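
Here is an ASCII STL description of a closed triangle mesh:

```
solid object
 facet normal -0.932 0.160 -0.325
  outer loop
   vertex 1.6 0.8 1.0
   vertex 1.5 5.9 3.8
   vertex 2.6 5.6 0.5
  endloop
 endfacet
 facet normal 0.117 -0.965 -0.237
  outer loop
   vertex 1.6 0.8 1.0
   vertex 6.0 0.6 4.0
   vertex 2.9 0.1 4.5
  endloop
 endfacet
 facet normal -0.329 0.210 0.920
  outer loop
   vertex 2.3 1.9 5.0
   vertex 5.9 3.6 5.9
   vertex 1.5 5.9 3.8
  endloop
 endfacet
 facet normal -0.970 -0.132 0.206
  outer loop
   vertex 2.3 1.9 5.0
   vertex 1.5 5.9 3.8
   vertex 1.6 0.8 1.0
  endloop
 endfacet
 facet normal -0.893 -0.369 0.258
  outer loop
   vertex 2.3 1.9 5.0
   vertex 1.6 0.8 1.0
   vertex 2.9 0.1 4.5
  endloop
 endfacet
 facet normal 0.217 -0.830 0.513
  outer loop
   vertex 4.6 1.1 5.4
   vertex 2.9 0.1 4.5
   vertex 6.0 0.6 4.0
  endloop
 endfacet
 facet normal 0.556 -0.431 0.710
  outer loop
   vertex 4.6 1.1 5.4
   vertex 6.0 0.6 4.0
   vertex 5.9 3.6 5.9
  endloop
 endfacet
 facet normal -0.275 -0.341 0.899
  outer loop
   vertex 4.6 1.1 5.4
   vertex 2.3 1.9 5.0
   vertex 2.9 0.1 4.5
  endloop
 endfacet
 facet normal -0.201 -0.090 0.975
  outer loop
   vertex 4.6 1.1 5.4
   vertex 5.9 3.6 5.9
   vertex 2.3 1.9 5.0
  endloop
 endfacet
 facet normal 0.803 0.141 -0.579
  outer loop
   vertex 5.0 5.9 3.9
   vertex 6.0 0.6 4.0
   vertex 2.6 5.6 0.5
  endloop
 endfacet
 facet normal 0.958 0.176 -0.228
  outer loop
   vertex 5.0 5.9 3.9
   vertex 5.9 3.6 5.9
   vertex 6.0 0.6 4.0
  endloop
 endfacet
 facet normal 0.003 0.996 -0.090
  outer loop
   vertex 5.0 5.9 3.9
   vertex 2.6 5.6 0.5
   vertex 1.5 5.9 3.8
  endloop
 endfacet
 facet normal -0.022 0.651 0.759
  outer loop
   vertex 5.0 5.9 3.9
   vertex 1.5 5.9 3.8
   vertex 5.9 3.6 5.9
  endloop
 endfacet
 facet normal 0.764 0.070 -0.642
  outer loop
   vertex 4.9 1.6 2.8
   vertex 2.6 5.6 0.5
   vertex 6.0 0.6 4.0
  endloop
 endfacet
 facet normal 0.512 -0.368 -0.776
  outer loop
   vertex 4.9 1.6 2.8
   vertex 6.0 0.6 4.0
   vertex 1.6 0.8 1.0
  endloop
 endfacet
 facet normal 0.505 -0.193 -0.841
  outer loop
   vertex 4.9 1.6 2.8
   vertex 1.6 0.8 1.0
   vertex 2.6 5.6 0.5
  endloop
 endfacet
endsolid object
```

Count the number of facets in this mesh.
16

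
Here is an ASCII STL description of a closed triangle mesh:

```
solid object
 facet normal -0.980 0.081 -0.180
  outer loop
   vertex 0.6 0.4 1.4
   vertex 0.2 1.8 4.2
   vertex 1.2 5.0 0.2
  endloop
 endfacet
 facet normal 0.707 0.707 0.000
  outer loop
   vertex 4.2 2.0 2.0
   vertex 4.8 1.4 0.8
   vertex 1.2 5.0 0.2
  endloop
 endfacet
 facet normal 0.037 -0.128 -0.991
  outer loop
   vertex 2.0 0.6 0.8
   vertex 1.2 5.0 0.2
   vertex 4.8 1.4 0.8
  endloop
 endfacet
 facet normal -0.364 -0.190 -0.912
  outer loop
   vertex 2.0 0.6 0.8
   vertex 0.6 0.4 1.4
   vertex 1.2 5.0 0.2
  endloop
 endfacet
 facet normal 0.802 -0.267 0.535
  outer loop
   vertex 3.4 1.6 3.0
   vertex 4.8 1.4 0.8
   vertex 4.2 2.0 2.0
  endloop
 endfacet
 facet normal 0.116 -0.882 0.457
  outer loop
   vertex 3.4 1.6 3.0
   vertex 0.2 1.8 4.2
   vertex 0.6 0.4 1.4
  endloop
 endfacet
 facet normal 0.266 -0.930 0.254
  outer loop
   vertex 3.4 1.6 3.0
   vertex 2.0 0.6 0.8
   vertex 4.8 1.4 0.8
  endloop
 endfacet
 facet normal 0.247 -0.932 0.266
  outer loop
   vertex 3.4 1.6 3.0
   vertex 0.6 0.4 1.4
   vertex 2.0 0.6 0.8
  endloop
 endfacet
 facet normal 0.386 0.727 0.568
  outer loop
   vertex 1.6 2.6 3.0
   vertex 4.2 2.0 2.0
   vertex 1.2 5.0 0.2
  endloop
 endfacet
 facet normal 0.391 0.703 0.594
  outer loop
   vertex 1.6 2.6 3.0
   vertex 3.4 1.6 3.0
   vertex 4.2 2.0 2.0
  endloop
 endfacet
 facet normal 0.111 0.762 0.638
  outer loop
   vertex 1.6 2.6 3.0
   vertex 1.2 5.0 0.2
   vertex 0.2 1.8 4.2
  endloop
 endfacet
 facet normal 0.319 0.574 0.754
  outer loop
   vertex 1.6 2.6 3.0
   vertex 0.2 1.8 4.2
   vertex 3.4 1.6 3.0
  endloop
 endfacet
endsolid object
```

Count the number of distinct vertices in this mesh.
8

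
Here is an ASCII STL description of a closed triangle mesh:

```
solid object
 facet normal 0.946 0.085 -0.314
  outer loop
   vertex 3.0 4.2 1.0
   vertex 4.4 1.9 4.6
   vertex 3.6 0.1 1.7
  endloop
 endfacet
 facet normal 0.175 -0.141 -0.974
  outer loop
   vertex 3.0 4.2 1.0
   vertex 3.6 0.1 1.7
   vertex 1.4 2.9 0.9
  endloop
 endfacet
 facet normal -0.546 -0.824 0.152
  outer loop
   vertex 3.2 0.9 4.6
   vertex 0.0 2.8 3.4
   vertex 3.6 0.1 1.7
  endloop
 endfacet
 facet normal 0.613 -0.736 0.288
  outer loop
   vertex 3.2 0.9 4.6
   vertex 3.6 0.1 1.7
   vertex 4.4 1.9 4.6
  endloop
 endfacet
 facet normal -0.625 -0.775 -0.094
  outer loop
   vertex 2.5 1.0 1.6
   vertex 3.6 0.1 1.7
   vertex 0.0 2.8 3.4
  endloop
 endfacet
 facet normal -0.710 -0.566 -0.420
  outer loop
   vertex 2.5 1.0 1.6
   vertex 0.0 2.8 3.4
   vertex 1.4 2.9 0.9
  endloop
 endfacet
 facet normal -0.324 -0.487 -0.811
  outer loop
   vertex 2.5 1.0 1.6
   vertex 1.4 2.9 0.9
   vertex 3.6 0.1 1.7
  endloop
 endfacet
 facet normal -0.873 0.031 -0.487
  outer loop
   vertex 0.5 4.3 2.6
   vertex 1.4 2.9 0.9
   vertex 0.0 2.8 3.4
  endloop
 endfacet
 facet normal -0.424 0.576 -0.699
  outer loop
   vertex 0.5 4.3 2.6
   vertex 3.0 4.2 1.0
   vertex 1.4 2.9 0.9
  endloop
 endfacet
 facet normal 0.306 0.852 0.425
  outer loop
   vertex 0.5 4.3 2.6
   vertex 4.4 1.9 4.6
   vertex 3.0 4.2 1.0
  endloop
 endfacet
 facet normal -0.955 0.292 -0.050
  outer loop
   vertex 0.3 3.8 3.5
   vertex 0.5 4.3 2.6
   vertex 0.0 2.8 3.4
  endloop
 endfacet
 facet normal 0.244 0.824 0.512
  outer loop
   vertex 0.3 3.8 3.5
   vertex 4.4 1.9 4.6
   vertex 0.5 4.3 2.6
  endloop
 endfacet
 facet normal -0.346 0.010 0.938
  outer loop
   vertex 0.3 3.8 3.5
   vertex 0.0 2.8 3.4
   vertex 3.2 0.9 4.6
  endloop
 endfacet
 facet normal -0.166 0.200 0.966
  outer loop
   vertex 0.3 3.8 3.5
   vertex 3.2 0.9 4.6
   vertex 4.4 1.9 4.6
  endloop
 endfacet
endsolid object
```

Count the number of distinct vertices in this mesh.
9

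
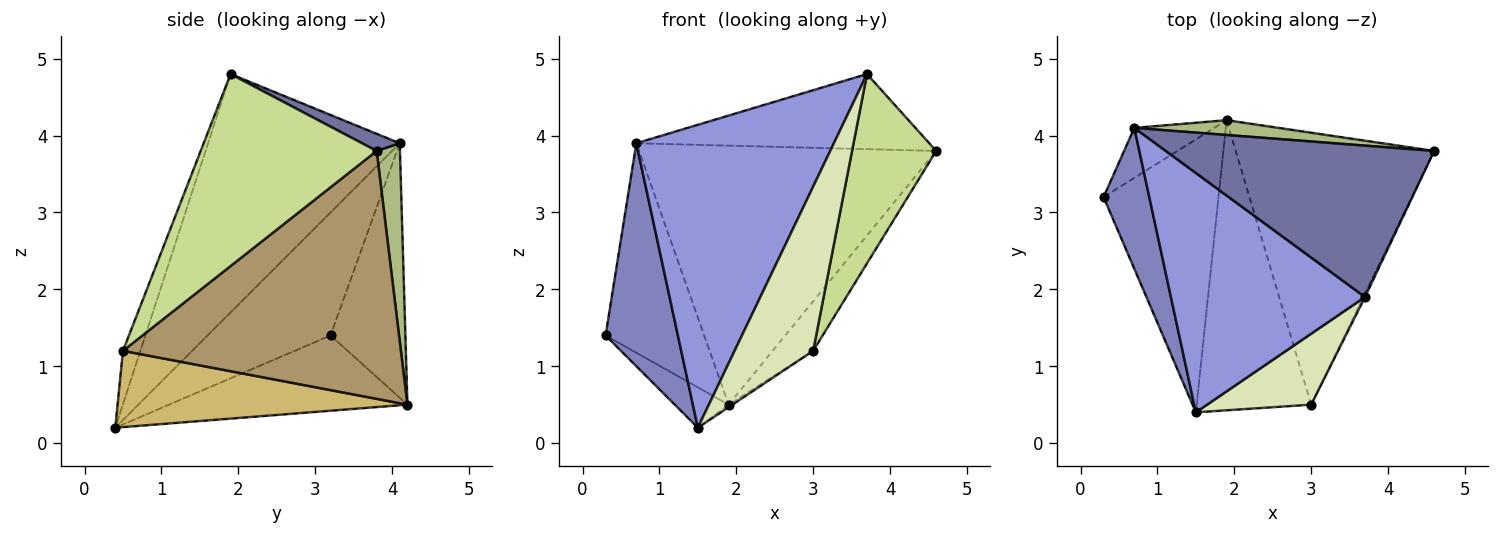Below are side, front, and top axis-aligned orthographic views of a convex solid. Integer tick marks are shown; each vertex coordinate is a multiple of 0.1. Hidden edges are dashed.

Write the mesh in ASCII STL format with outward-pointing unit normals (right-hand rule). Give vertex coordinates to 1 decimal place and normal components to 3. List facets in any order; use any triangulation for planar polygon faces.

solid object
 facet normal 0.057 0.444 0.894
  outer loop
   vertex 0.7 4.1 3.9
   vertex 3.7 1.9 4.8
   vertex 4.6 3.8 3.8
  endloop
 endfacet
 facet normal -0.821 -0.483 0.305
  outer loop
   vertex 0.7 4.1 3.9
   vertex 0.3 3.2 1.4
   vertex 1.5 0.4 0.2
  endloop
 endfacet
 facet normal -0.606 -0.624 0.493
  outer loop
   vertex 0.7 4.1 3.9
   vertex 1.5 0.4 0.2
   vertex 3.7 1.9 4.8
  endloop
 endfacet
 facet normal -0.544 0.123 -0.830
  outer loop
   vertex 1.9 4.2 0.5
   vertex 1.5 0.4 0.2
   vertex 0.3 3.2 1.4
  endloop
 endfacet
 facet normal -0.594 0.782 -0.187
  outer loop
   vertex 1.9 4.2 0.5
   vertex 0.3 3.2 1.4
   vertex 0.7 4.1 3.9
  endloop
 endfacet
 facet normal 0.078 0.995 0.057
  outer loop
   vertex 1.9 4.2 0.5
   vertex 0.7 4.1 3.9
   vertex 4.6 3.8 3.8
  endloop
 endfacet
 facet normal 0.902 -0.431 -0.008
  outer loop
   vertex 3.0 0.5 1.2
   vertex 4.6 3.8 3.8
   vertex 3.7 1.9 4.8
  endloop
 endfacet
 facet normal -0.199 -0.900 0.389
  outer loop
   vertex 3.0 0.5 1.2
   vertex 3.7 1.9 4.8
   vertex 1.5 0.4 0.2
  endloop
 endfacet
 facet normal 0.776 0.113 -0.621
  outer loop
   vertex 3.0 0.5 1.2
   vertex 1.9 4.2 0.5
   vertex 4.6 3.8 3.8
  endloop
 endfacet
 facet normal 0.554 0.007 -0.832
  outer loop
   vertex 3.0 0.5 1.2
   vertex 1.5 0.4 0.2
   vertex 1.9 4.2 0.5
  endloop
 endfacet
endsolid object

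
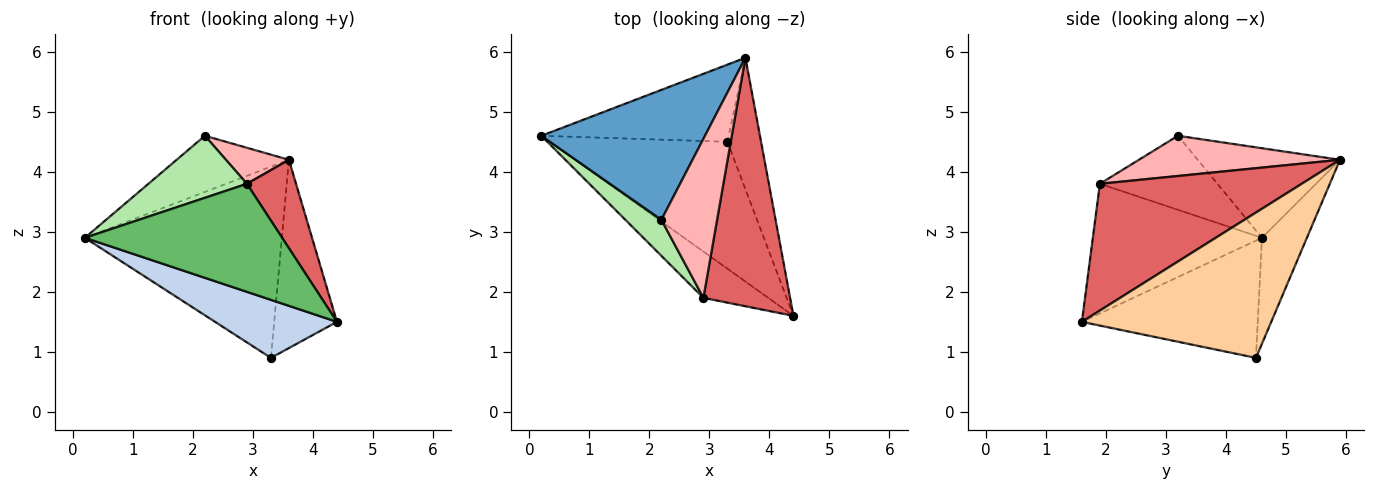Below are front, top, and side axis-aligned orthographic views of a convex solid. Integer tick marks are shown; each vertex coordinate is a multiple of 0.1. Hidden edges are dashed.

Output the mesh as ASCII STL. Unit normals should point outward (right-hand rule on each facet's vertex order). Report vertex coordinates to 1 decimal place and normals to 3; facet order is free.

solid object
 facet normal -0.449 0.354 0.820
  outer loop
   vertex 2.2 3.2 4.6
   vertex 3.6 5.9 4.2
   vertex 0.2 4.6 2.9
  endloop
 endfacet
 facet normal -0.515 -0.357 -0.780
  outer loop
   vertex 3.3 4.5 0.9
   vertex 4.4 1.6 1.5
   vertex 0.2 4.6 2.9
  endloop
 endfacet
 facet normal -0.207 0.907 -0.366
  outer loop
   vertex 3.3 4.5 0.9
   vertex 0.2 4.6 2.9
   vertex 3.6 5.9 4.2
  endloop
 endfacet
 facet normal 0.927 0.307 -0.215
  outer loop
   vertex 3.3 4.5 0.9
   vertex 3.6 5.9 4.2
   vertex 4.4 1.6 1.5
  endloop
 endfacet
 facet normal -0.619 -0.722 -0.309
  outer loop
   vertex 2.9 1.9 3.8
   vertex 0.2 4.6 2.9
   vertex 4.4 1.6 1.5
  endloop
 endfacet
 facet normal -0.718 -0.602 0.349
  outer loop
   vertex 2.9 1.9 3.8
   vertex 2.2 3.2 4.6
   vertex 0.2 4.6 2.9
  endloop
 endfacet
 facet normal 0.809 -0.197 0.553
  outer loop
   vertex 2.9 1.9 3.8
   vertex 4.4 1.6 1.5
   vertex 3.6 5.9 4.2
  endloop
 endfacet
 facet normal 0.576 -0.181 0.797
  outer loop
   vertex 2.9 1.9 3.8
   vertex 3.6 5.9 4.2
   vertex 2.2 3.2 4.6
  endloop
 endfacet
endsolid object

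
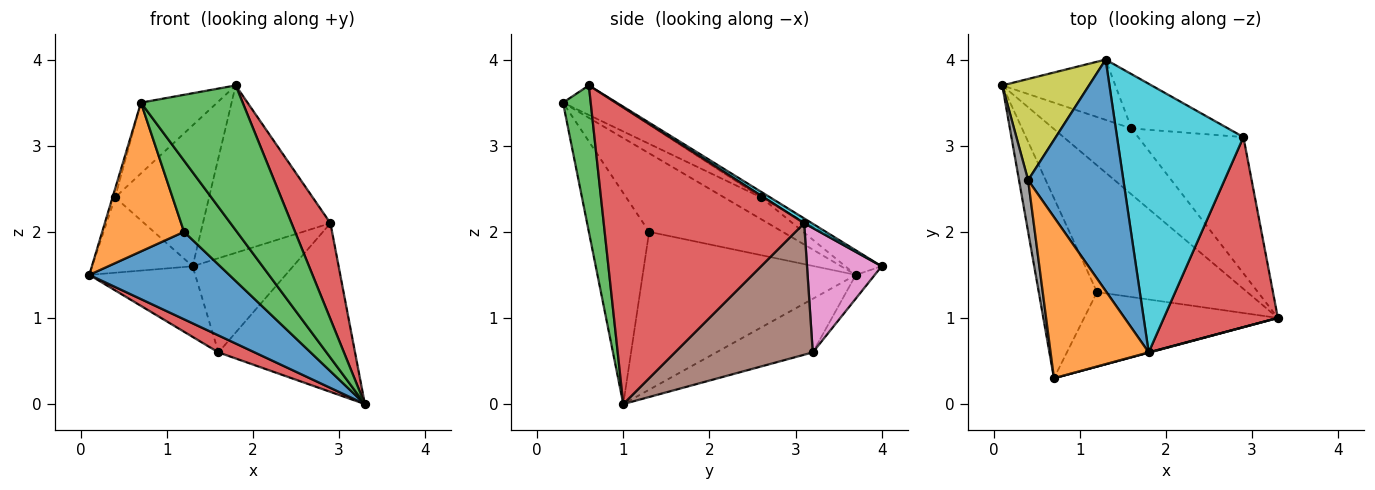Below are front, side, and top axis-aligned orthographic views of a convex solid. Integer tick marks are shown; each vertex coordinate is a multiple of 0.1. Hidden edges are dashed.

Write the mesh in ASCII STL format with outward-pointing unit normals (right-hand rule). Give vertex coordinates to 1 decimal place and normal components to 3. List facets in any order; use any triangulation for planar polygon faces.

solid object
 facet normal -0.654 -0.430 -0.622
  outer loop
   vertex 1.2 1.3 2.0
   vertex 0.1 3.7 1.5
   vertex 3.3 1.0 0.0
  endloop
 endfacet
 facet normal -0.721 -0.442 -0.535
  outer loop
   vertex 1.2 1.3 2.0
   vertex 0.7 0.3 3.5
   vertex 0.1 3.7 1.5
  endloop
 endfacet
 facet normal -0.619 -0.543 -0.568
  outer loop
   vertex 1.2 1.3 2.0
   vertex 3.3 1.0 0.0
   vertex 0.7 0.3 3.5
  endloop
 endfacet
 facet normal -0.553 -0.207 -0.807
  outer loop
   vertex 1.6 3.2 0.6
   vertex 3.3 1.0 0.0
   vertex 0.1 3.7 1.5
  endloop
 endfacet
 facet normal -0.135 0.754 -0.643
  outer loop
   vertex 1.6 3.2 0.6
   vertex 0.1 3.7 1.5
   vertex 1.3 4.0 1.6
  endloop
 endfacet
 facet normal 0.617 0.612 -0.494
  outer loop
   vertex 1.6 3.2 0.6
   vertex 2.9 3.1 2.1
   vertex 3.3 1.0 0.0
  endloop
 endfacet
 facet normal 0.541 0.728 -0.420
  outer loop
   vertex 1.6 3.2 0.6
   vertex 1.3 4.0 1.6
   vertex 2.9 3.1 2.1
  endloop
 endfacet
 facet normal -0.921 0.064 0.385
  outer loop
   vertex 0.4 2.6 2.4
   vertex 0.1 3.7 1.5
   vertex 0.7 0.3 3.5
  endloop
 endfacet
 facet normal -0.211 0.584 0.784
  outer loop
   vertex 0.4 2.6 2.4
   vertex 1.3 4.0 1.6
   vertex 0.1 3.7 1.5
  endloop
 endfacet
 facet normal 0.032 0.529 0.848
  outer loop
   vertex 1.8 0.6 3.7
   vertex 2.9 3.1 2.1
   vertex 1.3 4.0 1.6
  endloop
 endfacet
 facet normal -0.050 0.520 0.853
  outer loop
   vertex 1.8 0.6 3.7
   vertex 1.3 4.0 1.6
   vertex 0.4 2.6 2.4
  endloop
 endfacet
 facet normal -0.266 0.387 0.883
  outer loop
   vertex 1.8 0.6 3.7
   vertex 0.4 2.6 2.4
   vertex 0.7 0.3 3.5
  endloop
 endfacet
 facet normal 0.263 -0.965 0.002
  outer loop
   vertex 1.8 0.6 3.7
   vertex 0.7 0.3 3.5
   vertex 3.3 1.0 0.0
  endloop
 endfacet
 facet normal 0.918 -0.178 0.353
  outer loop
   vertex 1.8 0.6 3.7
   vertex 3.3 1.0 0.0
   vertex 2.9 3.1 2.1
  endloop
 endfacet
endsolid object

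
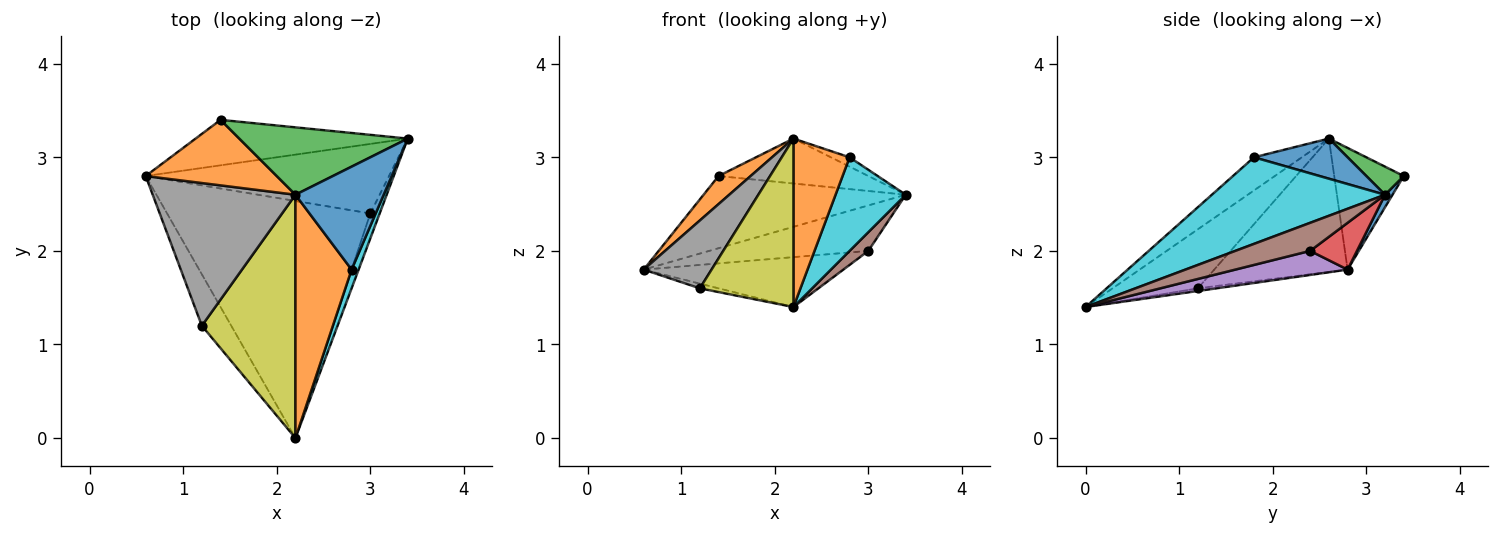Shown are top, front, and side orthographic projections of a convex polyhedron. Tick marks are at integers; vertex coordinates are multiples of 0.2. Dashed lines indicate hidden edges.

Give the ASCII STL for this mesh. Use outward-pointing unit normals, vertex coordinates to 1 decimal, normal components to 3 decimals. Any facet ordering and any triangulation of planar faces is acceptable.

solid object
 facet normal 0.031 0.846 -0.533
  outer loop
   vertex 1.4 3.4 2.8
   vertex 3.4 3.2 2.6
   vertex 0.6 2.8 1.8
  endloop
 endfacet
 facet normal -0.649 -0.300 0.699
  outer loop
   vertex 1.4 3.4 2.8
   vertex 0.6 2.8 1.8
   vertex 2.2 2.6 3.2
  endloop
 endfacet
 facet normal 0.137 0.549 0.824
  outer loop
   vertex 1.4 3.4 2.8
   vertex 2.2 2.6 3.2
   vertex 3.4 3.2 2.6
  endloop
 endfacet
 facet normal 0.159 0.540 -0.826
  outer loop
   vertex 3.0 2.4 2.0
   vertex 0.6 2.8 1.8
   vertex 3.4 3.2 2.6
  endloop
 endfacet
 facet normal 0.115 0.205 -0.972
  outer loop
   vertex 3.0 2.4 2.0
   vertex 2.2 0.0 1.4
   vertex 0.6 2.8 1.8
  endloop
 endfacet
 facet normal 0.923 -0.231 -0.308
  outer loop
   vertex 3.0 2.4 2.0
   vertex 3.4 3.2 2.6
   vertex 2.2 0.0 1.4
  endloop
 endfacet
 facet normal -0.090 0.090 -0.992
  outer loop
   vertex 1.2 1.2 1.6
   vertex 0.6 2.8 1.8
   vertex 2.2 0.0 1.4
  endloop
 endfacet
 facet normal -0.645 -0.328 0.690
  outer loop
   vertex 1.2 1.2 1.6
   vertex 2.2 2.6 3.2
   vertex 0.6 2.8 1.8
  endloop
 endfacet
 facet normal -0.460 -0.505 0.730
  outer loop
   vertex 1.2 1.2 1.6
   vertex 2.2 0.0 1.4
   vertex 2.2 2.6 3.2
  endloop
 endfacet
 facet normal 0.924 -0.375 0.075
  outer loop
   vertex 2.8 1.8 3.0
   vertex 2.2 0.0 1.4
   vertex 3.4 3.2 2.6
  endloop
 endfacet
 facet normal 0.412 0.082 0.907
  outer loop
   vertex 2.8 1.8 3.0
   vertex 3.4 3.2 2.6
   vertex 2.2 2.6 3.2
  endloop
 endfacet
 facet normal -0.436 -0.512 0.740
  outer loop
   vertex 2.8 1.8 3.0
   vertex 2.2 2.6 3.2
   vertex 2.2 0.0 1.4
  endloop
 endfacet
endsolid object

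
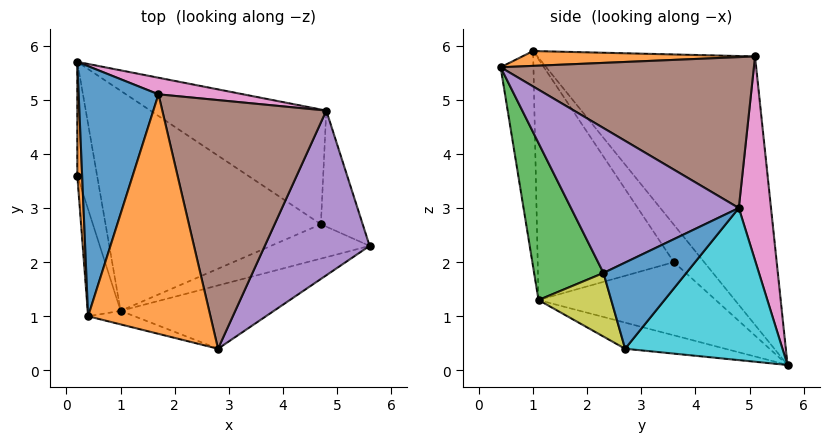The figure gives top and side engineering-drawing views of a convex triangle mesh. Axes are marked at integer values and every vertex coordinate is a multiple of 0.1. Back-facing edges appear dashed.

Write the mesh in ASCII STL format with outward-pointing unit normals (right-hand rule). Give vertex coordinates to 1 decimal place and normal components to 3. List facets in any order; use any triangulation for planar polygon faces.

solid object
 facet normal -0.915 0.297 0.272
  outer loop
   vertex 1.7 5.1 5.8
   vertex 0.2 5.7 0.1
   vertex 0.4 1.0 5.9
  endloop
 endfacet
 facet normal 0.121 -0.014 0.993
  outer loop
   vertex 1.7 5.1 5.8
   vertex 0.4 1.0 5.9
   vertex 2.8 0.4 5.6
  endloop
 endfacet
 facet normal 0.270 -0.926 -0.264
  outer loop
   vertex 1.0 1.1 1.3
   vertex 5.6 2.3 1.8
   vertex 2.8 0.4 5.6
  endloop
 endfacet
 facet normal -0.248 -0.967 -0.053
  outer loop
   vertex 1.0 1.1 1.3
   vertex 2.8 0.4 5.6
   vertex 0.4 1.0 5.9
  endloop
 endfacet
 facet normal 0.810 -0.022 0.586
  outer loop
   vertex 4.8 4.8 3.0
   vertex 2.8 0.4 5.6
   vertex 5.6 2.3 1.8
  endloop
 endfacet
 facet normal 0.672 0.126 0.730
  outer loop
   vertex 4.8 4.8 3.0
   vertex 1.7 5.1 5.8
   vertex 2.8 0.4 5.6
  endloop
 endfacet
 facet normal 0.153 0.986 0.064
  outer loop
   vertex 4.8 4.8 3.0
   vertex 0.2 5.7 0.1
   vertex 1.7 5.1 5.8
  endloop
 endfacet
 facet normal -0.116 -0.270 -0.956
  outer loop
   vertex 4.7 2.7 0.4
   vertex 1.0 1.1 1.3
   vertex 0.2 5.7 0.1
  endloop
 endfacet
 facet normal 0.272 -0.865 -0.422
  outer loop
   vertex 4.7 2.7 0.4
   vertex 5.6 2.3 1.8
   vertex 1.0 1.1 1.3
  endloop
 endfacet
 facet normal 0.485 0.671 -0.561
  outer loop
   vertex 4.7 2.7 0.4
   vertex 0.2 5.7 0.1
   vertex 4.8 4.8 3.0
  endloop
 endfacet
 facet normal 0.806 0.445 -0.391
  outer loop
   vertex 4.7 2.7 0.4
   vertex 4.8 4.8 3.0
   vertex 5.6 2.3 1.8
  endloop
 endfacet
 facet normal -0.985 0.115 0.127
  outer loop
   vertex 0.2 3.6 2.0
   vertex 0.4 1.0 5.9
   vertex 0.2 5.7 0.1
  endloop
 endfacet
 facet normal -0.940 -0.230 -0.254
  outer loop
   vertex 0.2 3.6 2.0
   vertex 0.2 5.7 0.1
   vertex 1.0 1.1 1.3
  endloop
 endfacet
 facet normal -0.954 -0.269 -0.130
  outer loop
   vertex 0.2 3.6 2.0
   vertex 1.0 1.1 1.3
   vertex 0.4 1.0 5.9
  endloop
 endfacet
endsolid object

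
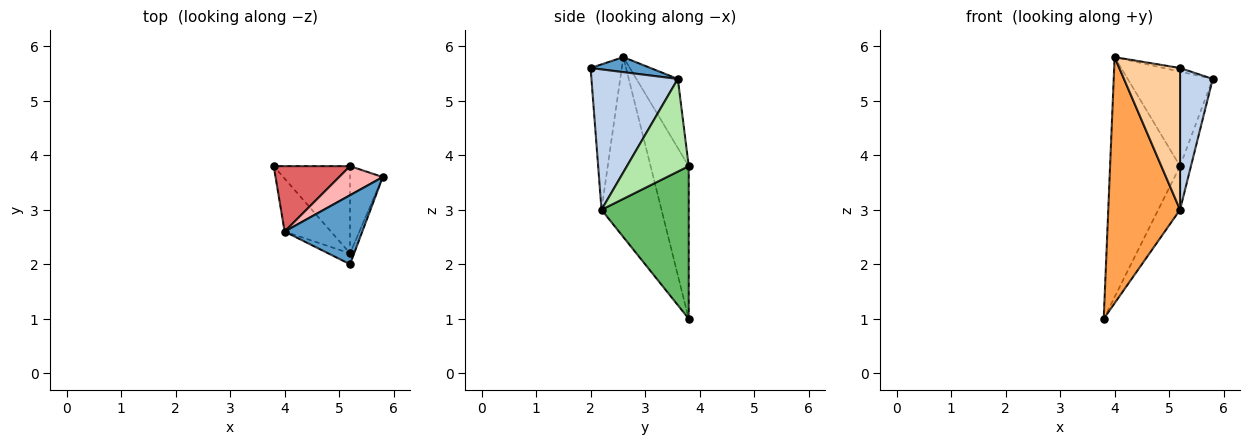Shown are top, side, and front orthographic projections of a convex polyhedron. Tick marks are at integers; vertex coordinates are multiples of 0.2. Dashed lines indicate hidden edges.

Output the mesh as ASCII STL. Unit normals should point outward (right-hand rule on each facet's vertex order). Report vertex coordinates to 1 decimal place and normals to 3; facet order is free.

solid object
 facet normal 0.189 0.052 0.981
  outer loop
   vertex 4.0 2.6 5.8
   vertex 5.2 2.0 5.6
   vertex 5.8 3.6 5.4
  endloop
 endfacet
 facet normal 0.935 -0.354 -0.027
  outer loop
   vertex 5.2 2.2 3.0
   vertex 5.8 3.6 5.4
   vertex 5.2 2.0 5.6
  endloop
 endfacet
 facet normal -0.633 -0.757 -0.163
  outer loop
   vertex 5.2 2.2 3.0
   vertex 4.0 2.6 5.8
   vertex 3.8 3.8 1.0
  endloop
 endfacet
 facet normal -0.455 -0.888 -0.068
  outer loop
   vertex 5.2 2.2 3.0
   vertex 5.2 2.0 5.6
   vertex 4.0 2.6 5.8
  endloop
 endfacet
 facet normal 0.873 0.218 -0.436
  outer loop
   vertex 5.2 3.8 3.8
   vertex 5.2 2.2 3.0
   vertex 3.8 3.8 1.0
  endloop
 endfacet
 facet normal 0.930 0.164 -0.328
  outer loop
   vertex 5.2 3.8 3.8
   vertex 5.8 3.6 5.4
   vertex 5.2 2.2 3.0
  endloop
 endfacet
 facet normal -0.466 0.854 0.233
  outer loop
   vertex 5.2 3.8 3.8
   vertex 3.8 3.8 1.0
   vertex 4.0 2.6 5.8
  endloop
 endfacet
 facet normal -0.422 0.866 0.267
  outer loop
   vertex 5.2 3.8 3.8
   vertex 4.0 2.6 5.8
   vertex 5.8 3.6 5.4
  endloop
 endfacet
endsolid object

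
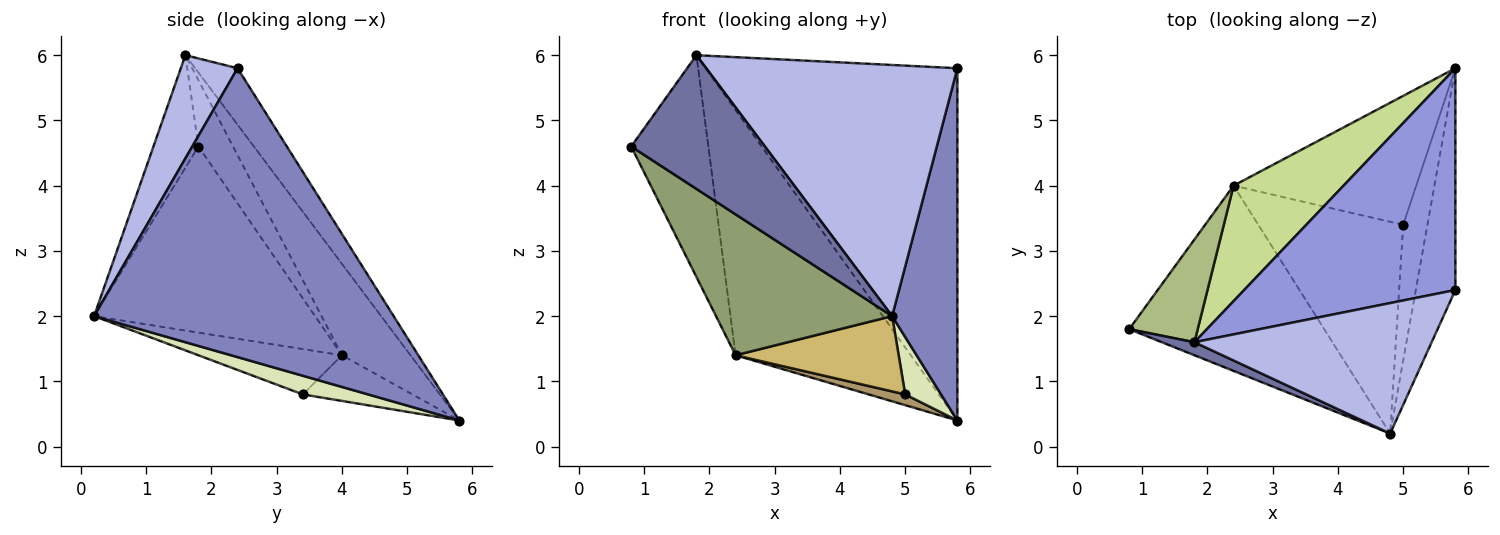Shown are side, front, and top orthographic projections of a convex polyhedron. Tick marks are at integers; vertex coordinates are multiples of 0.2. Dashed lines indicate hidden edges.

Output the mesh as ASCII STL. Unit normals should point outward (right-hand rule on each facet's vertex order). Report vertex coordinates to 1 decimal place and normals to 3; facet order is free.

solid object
 facet normal -0.318 -0.944 0.092
  outer loop
   vertex 1.8 1.6 6.0
   vertex 0.8 1.8 4.6
   vertex 4.8 0.2 2.0
  endloop
 endfacet
 facet normal 0.968 -0.211 -0.133
  outer loop
   vertex 5.8 2.4 5.8
   vertex 4.8 0.2 2.0
   vertex 5.8 5.8 0.4
  endloop
 endfacet
 facet normal -0.141 0.838 0.527
  outer loop
   vertex 5.8 2.4 5.8
   vertex 5.8 5.8 0.4
   vertex 1.8 1.6 6.0
  endloop
 endfacet
 facet normal 0.197 -0.870 0.452
  outer loop
   vertex 5.8 2.4 5.8
   vertex 1.8 1.6 6.0
   vertex 4.8 0.2 2.0
  endloop
 endfacet
 facet normal -0.605 -0.482 -0.634
  outer loop
   vertex 2.4 4.0 1.4
   vertex 4.8 0.2 2.0
   vertex 0.8 1.8 4.6
  endloop
 endfacet
 facet normal -0.377 0.840 0.389
  outer loop
   vertex 2.4 4.0 1.4
   vertex 0.8 1.8 4.6
   vertex 1.8 1.6 6.0
  endloop
 endfacet
 facet normal -0.333 0.853 0.402
  outer loop
   vertex 2.4 4.0 1.4
   vertex 1.8 1.6 6.0
   vertex 5.8 5.8 0.4
  endloop
 endfacet
 facet normal 0.578 -0.318 -0.751
  outer loop
   vertex 5.0 3.4 0.8
   vertex 5.8 5.8 0.4
   vertex 4.8 0.2 2.0
  endloop
 endfacet
 facet normal -0.242 -0.081 -0.967
  outer loop
   vertex 5.0 3.4 0.8
   vertex 2.4 4.0 1.4
   vertex 5.8 5.8 0.4
  endloop
 endfacet
 facet normal -0.283 -0.321 -0.904
  outer loop
   vertex 5.0 3.4 0.8
   vertex 4.8 0.2 2.0
   vertex 2.4 4.0 1.4
  endloop
 endfacet
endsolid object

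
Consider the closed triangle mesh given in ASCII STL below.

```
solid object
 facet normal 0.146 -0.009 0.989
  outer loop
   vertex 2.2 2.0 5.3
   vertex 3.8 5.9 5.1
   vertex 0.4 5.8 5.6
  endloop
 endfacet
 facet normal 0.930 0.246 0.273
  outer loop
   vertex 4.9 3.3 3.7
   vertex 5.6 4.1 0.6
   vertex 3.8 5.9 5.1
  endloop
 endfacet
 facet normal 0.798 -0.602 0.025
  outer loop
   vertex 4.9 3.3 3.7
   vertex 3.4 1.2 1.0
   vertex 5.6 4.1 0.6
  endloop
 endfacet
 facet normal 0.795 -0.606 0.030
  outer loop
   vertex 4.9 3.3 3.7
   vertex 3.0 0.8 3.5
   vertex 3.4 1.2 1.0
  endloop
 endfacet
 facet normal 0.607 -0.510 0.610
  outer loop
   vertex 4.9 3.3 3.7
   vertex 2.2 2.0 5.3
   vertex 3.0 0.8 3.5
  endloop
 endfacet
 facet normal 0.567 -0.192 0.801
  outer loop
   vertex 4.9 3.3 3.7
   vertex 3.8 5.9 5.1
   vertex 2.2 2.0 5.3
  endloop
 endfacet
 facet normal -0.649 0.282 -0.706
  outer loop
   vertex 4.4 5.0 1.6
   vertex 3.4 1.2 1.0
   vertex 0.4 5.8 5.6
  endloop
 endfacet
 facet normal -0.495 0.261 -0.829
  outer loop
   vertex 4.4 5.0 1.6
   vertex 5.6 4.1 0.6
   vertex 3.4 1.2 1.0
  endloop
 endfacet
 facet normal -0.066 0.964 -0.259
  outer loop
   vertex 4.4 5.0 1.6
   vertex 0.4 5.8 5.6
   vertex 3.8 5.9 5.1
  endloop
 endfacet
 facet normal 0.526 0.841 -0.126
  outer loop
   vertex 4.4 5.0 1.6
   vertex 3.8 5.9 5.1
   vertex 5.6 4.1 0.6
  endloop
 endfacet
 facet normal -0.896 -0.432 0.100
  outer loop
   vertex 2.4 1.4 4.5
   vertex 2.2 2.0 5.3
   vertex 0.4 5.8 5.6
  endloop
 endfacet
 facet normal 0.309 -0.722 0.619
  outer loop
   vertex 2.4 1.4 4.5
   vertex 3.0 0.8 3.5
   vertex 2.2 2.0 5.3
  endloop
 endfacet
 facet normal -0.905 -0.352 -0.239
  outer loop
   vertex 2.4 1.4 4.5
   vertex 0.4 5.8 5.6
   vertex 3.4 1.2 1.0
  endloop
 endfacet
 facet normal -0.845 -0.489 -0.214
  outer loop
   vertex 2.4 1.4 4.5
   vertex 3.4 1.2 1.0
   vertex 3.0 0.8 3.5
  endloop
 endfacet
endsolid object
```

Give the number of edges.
21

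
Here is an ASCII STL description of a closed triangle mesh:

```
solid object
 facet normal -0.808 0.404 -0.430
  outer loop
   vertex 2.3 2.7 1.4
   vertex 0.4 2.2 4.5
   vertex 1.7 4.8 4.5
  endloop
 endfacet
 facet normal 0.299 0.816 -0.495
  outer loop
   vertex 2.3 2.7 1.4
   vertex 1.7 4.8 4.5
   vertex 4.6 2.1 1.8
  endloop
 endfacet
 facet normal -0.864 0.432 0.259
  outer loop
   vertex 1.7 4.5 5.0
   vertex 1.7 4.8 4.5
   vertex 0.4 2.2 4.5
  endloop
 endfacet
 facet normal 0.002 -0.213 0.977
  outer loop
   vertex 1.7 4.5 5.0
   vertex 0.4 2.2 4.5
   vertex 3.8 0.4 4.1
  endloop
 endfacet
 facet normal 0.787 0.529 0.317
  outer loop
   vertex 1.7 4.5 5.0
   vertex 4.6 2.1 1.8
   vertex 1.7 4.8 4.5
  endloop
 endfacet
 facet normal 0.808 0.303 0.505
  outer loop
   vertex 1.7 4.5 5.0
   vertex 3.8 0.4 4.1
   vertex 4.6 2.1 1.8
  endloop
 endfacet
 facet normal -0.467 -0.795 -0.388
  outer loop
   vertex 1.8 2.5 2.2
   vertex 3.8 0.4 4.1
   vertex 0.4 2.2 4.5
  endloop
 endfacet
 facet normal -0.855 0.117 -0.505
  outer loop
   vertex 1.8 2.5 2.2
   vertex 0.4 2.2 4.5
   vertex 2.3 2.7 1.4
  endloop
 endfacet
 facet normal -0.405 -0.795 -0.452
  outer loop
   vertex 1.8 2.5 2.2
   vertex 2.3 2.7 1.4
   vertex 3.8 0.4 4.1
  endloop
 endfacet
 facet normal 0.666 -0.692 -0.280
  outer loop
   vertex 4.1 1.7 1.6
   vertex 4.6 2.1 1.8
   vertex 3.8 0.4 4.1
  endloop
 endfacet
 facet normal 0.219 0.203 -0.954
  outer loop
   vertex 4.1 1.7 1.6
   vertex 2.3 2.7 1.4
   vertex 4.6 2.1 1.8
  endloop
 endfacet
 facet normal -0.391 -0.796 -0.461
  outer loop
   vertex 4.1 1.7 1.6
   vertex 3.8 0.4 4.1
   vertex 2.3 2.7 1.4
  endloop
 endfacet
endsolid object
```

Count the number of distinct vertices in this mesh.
8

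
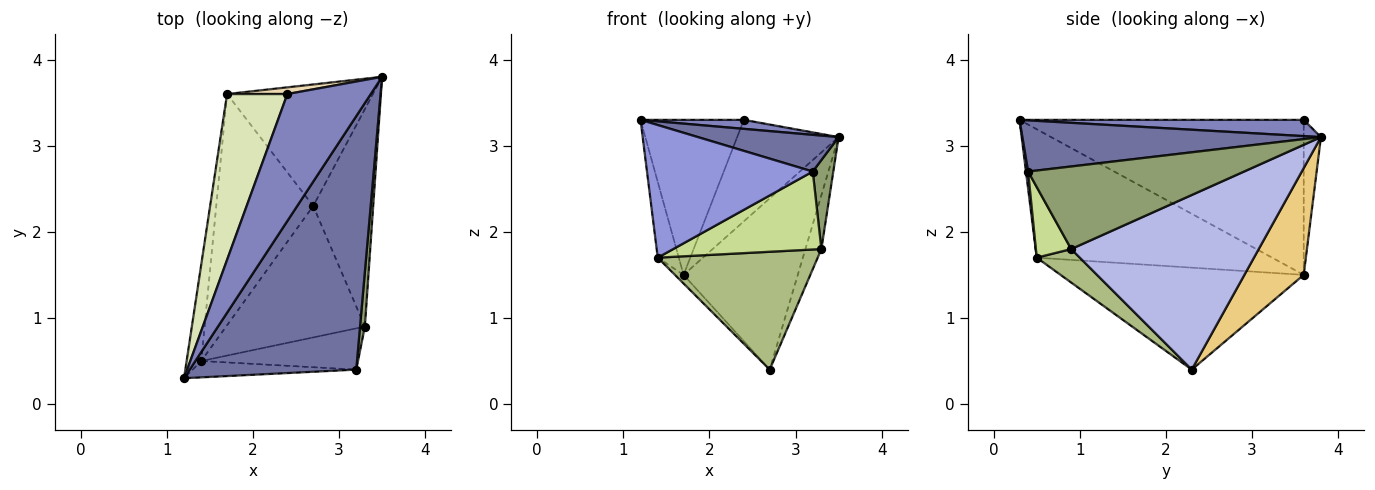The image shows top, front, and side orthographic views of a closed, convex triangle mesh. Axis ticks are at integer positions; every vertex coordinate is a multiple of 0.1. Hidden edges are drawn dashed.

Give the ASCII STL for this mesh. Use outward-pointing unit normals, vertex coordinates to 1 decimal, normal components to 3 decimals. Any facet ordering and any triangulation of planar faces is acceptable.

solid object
 facet normal 0.291 -0.137 0.947
  outer loop
   vertex 3.2 0.4 2.7
   vertex 3.5 3.8 3.1
   vertex 1.2 0.3 3.3
  endloop
 endfacet
 facet normal 0.191 -0.069 0.979
  outer loop
   vertex 2.4 3.6 3.3
   vertex 1.2 0.3 3.3
   vertex 3.5 3.8 3.1
  endloop
 endfacet
 facet normal 0.013 -0.992 -0.122
  outer loop
   vertex 1.4 0.5 1.7
   vertex 3.2 0.4 2.7
   vertex 1.2 0.3 3.3
  endloop
 endfacet
 facet normal 0.943 0.080 -0.324
  outer loop
   vertex 3.3 0.9 1.8
   vertex 2.7 2.3 0.4
   vertex 3.5 3.8 3.1
  endloop
 endfacet
 facet normal 0.994 -0.095 0.058
  outer loop
   vertex 3.3 0.9 1.8
   vertex 3.5 3.8 3.1
   vertex 3.2 0.4 2.7
  endloop
 endfacet
 facet normal 0.177 -0.657 -0.733
  outer loop
   vertex 3.3 0.9 1.8
   vertex 1.4 0.5 1.7
   vertex 2.7 2.3 0.4
  endloop
 endfacet
 facet normal 0.206 -0.865 -0.458
  outer loop
   vertex 3.3 0.9 1.8
   vertex 3.2 0.4 2.7
   vertex 1.4 0.5 1.7
  endloop
 endfacet
 facet normal -0.883 0.321 0.343
  outer loop
   vertex 1.7 3.6 1.5
   vertex 1.2 0.3 3.3
   vertex 2.4 3.6 3.3
  endloop
 endfacet
 facet normal -0.990 0.089 -0.113
  outer loop
   vertex 1.7 3.6 1.5
   vertex 1.4 0.5 1.7
   vertex 1.2 0.3 3.3
  endloop
 endfacet
 facet normal -0.724 0.026 -0.689
  outer loop
   vertex 1.7 3.6 1.5
   vertex 2.7 2.3 0.4
   vertex 1.4 0.5 1.7
  endloop
 endfacet
 facet normal 0.390 0.751 -0.533
  outer loop
   vertex 1.7 3.6 1.5
   vertex 3.5 3.8 3.1
   vertex 2.7 2.3 0.4
  endloop
 endfacet
 facet normal -0.167 0.984 0.065
  outer loop
   vertex 1.7 3.6 1.5
   vertex 2.4 3.6 3.3
   vertex 3.5 3.8 3.1
  endloop
 endfacet
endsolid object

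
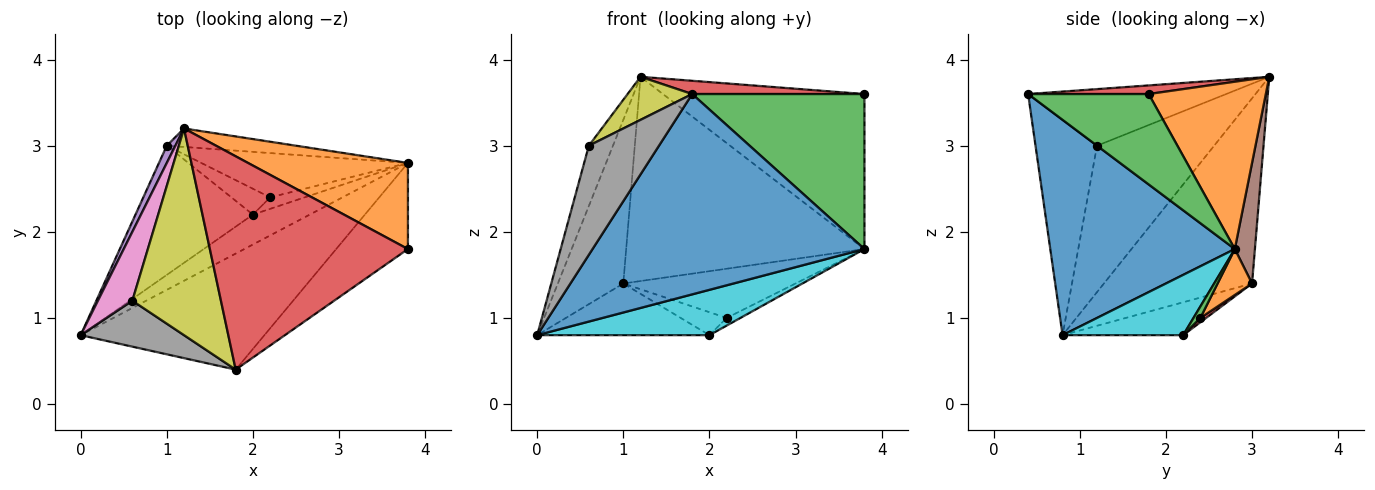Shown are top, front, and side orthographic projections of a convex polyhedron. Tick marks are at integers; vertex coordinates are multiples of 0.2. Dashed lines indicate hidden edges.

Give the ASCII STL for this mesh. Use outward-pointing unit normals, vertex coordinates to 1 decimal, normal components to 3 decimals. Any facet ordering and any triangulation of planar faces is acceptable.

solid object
 facet normal 0.506 -0.746 -0.432
  outer loop
   vertex 1.8 0.4 3.6
   vertex 0.0 0.8 0.8
   vertex 3.8 2.8 1.8
  endloop
 endfacet
 facet normal 0.453 0.779 0.433
  outer loop
   vertex 3.8 1.8 3.6
   vertex 3.8 2.8 1.8
   vertex 1.2 3.2 3.8
  endloop
 endfacet
 facet normal 0.522 -0.746 -0.414
  outer loop
   vertex 3.8 1.8 3.6
   vertex 1.8 0.4 3.6
   vertex 3.8 2.8 1.8
  endloop
 endfacet
 facet normal 0.043 -0.062 0.997
  outer loop
   vertex 3.8 1.8 3.6
   vertex 1.2 3.2 3.8
   vertex 1.8 0.4 3.6
  endloop
 endfacet
 facet normal -0.914 0.404 0.043
  outer loop
   vertex 1.0 3.0 1.4
   vertex 0.0 0.8 0.8
   vertex 1.2 3.2 3.8
  endloop
 endfacet
 facet normal 0.084 0.992 -0.090
  outer loop
   vertex 1.0 3.0 1.4
   vertex 1.2 3.2 3.8
   vertex 3.8 2.8 1.8
  endloop
 endfacet
 facet normal -0.954 0.197 0.225
  outer loop
   vertex 0.6 1.2 3.0
   vertex 1.2 3.2 3.8
   vertex 0.0 0.8 0.8
  endloop
 endfacet
 facet normal -0.629 -0.717 0.302
  outer loop
   vertex 0.6 1.2 3.0
   vertex 0.0 0.8 0.8
   vertex 1.8 0.4 3.6
  endloop
 endfacet
 facet normal -0.530 -0.173 0.830
  outer loop
   vertex 0.6 1.2 3.0
   vertex 1.8 0.4 3.6
   vertex 1.2 3.2 3.8
  endloop
 endfacet
 facet normal 0.504 -0.721 -0.476
  outer loop
   vertex 2.0 2.2 0.8
   vertex 3.8 2.8 1.8
   vertex 0.0 0.8 0.8
  endloop
 endfacet
 facet normal -0.252 0.359 -0.899
  outer loop
   vertex 2.0 2.2 0.8
   vertex 0.0 0.8 0.8
   vertex 1.0 3.0 1.4
  endloop
 endfacet
 facet normal 0.147 0.735 -0.662
  outer loop
   vertex 2.2 2.4 1.0
   vertex 1.0 3.0 1.4
   vertex 3.8 2.8 1.8
  endloop
 endfacet
 facet normal 0.267 0.535 -0.802
  outer loop
   vertex 2.2 2.4 1.0
   vertex 3.8 2.8 1.8
   vertex 2.0 2.2 0.8
  endloop
 endfacet
 facet normal 0.083 0.662 -0.745
  outer loop
   vertex 2.2 2.4 1.0
   vertex 2.0 2.2 0.8
   vertex 1.0 3.0 1.4
  endloop
 endfacet
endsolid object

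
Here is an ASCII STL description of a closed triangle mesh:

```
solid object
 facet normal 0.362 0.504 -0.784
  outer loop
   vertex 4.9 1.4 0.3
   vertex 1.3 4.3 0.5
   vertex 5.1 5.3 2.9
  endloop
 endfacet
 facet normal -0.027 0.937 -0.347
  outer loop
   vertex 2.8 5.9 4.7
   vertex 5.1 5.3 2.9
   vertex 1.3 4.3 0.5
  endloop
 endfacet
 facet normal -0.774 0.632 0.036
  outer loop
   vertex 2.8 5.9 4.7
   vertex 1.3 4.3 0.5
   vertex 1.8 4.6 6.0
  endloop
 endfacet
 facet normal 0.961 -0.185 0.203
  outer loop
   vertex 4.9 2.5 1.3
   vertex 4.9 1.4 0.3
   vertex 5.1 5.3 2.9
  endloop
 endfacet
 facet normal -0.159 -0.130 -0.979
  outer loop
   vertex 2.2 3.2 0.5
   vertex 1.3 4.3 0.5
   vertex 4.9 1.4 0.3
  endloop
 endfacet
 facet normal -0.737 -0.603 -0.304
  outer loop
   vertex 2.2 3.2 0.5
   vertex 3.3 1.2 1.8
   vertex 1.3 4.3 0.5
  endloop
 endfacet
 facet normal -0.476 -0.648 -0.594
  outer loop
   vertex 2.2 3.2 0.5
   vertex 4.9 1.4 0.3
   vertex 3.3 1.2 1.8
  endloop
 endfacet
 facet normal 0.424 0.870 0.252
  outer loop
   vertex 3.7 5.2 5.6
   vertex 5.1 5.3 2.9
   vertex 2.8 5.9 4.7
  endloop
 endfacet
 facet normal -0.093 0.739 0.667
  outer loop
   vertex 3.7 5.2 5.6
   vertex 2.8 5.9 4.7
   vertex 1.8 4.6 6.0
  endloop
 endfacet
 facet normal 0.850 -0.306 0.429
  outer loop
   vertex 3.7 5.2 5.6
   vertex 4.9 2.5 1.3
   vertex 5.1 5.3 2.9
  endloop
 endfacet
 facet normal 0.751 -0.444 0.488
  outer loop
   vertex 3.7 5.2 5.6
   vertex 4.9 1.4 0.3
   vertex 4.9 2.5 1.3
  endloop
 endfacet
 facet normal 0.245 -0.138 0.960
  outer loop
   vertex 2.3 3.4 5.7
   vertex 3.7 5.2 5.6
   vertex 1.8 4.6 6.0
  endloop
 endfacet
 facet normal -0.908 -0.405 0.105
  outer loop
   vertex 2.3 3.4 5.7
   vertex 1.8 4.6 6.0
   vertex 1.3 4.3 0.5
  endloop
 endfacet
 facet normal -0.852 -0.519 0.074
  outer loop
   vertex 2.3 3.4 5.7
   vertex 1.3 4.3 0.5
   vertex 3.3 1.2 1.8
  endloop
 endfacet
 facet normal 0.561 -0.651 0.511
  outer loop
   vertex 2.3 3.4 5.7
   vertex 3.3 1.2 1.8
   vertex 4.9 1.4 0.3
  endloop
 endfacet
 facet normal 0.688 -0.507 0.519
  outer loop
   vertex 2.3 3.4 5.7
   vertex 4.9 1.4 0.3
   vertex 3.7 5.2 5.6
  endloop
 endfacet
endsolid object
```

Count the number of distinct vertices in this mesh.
10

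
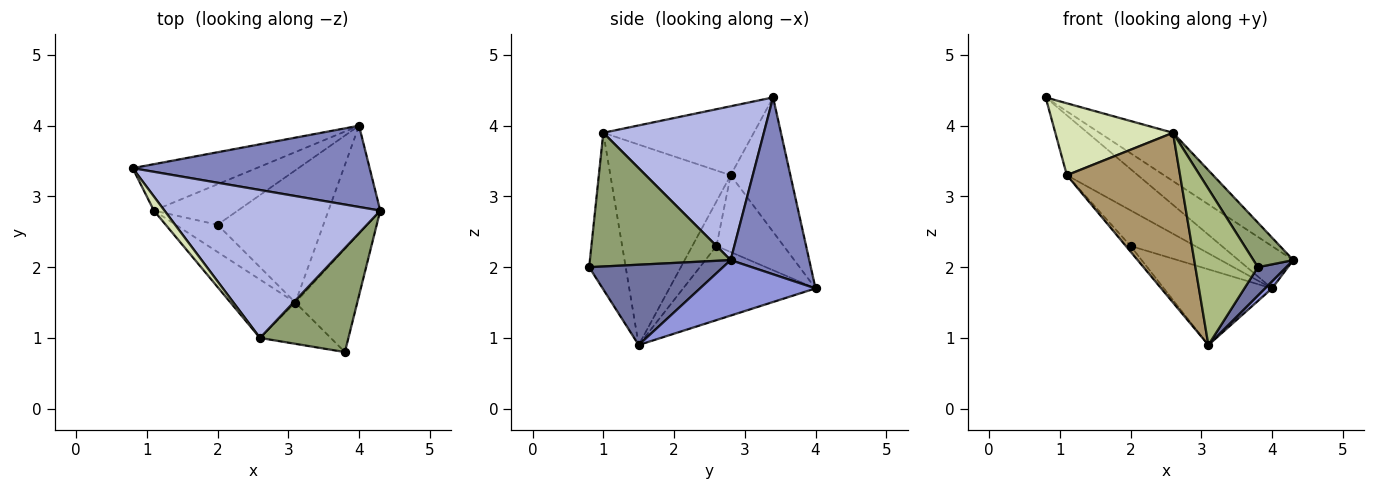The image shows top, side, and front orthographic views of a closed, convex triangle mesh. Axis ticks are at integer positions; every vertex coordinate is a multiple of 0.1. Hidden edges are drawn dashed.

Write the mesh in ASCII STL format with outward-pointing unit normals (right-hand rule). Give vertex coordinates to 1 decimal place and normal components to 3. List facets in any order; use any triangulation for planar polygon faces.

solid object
 facet normal 0.781 -0.165 -0.602
  outer loop
   vertex 3.1 1.5 0.9
   vertex 4.3 2.8 2.1
   vertex 3.8 0.8 2.0
  endloop
 endfacet
 facet normal 0.552 0.385 0.740
  outer loop
   vertex 4.0 4.0 1.7
   vertex 0.8 3.4 4.4
   vertex 4.3 2.8 2.1
  endloop
 endfacet
 facet normal 0.730 -0.045 -0.682
  outer loop
   vertex 4.0 4.0 1.7
   vertex 4.3 2.8 2.1
   vertex 3.1 1.5 0.9
  endloop
 endfacet
 facet normal 0.561 0.257 0.787
  outer loop
   vertex 2.6 1.0 3.9
   vertex 4.3 2.8 2.1
   vertex 0.8 3.4 4.4
  endloop
 endfacet
 facet normal 0.812 -0.230 0.537
  outer loop
   vertex 2.6 1.0 3.9
   vertex 3.8 0.8 2.0
   vertex 4.3 2.8 2.1
  endloop
 endfacet
 facet normal -0.492 -0.842 -0.222
  outer loop
   vertex 2.6 1.0 3.9
   vertex 3.1 1.5 0.9
   vertex 3.8 0.8 2.0
  endloop
 endfacet
 facet normal -0.554 0.658 -0.510
  outer loop
   vertex 1.1 2.8 3.3
   vertex 0.8 3.4 4.4
   vertex 4.0 4.0 1.7
  endloop
 endfacet
 facet normal -0.782 -0.612 0.120
  outer loop
   vertex 1.1 2.8 3.3
   vertex 2.6 1.0 3.9
   vertex 0.8 3.4 4.4
  endloop
 endfacet
 facet normal -0.709 -0.667 -0.229
  outer loop
   vertex 1.1 2.8 3.3
   vertex 3.1 1.5 0.9
   vertex 2.6 1.0 3.9
  endloop
 endfacet
 facet normal -0.520 0.424 -0.742
  outer loop
   vertex 2.0 2.6 2.3
   vertex 4.0 4.0 1.7
   vertex 3.1 1.5 0.9
  endloop
 endfacet
 facet normal -0.722 0.141 -0.678
  outer loop
   vertex 2.0 2.6 2.3
   vertex 3.1 1.5 0.9
   vertex 1.1 2.8 3.3
  endloop
 endfacet
 facet normal -0.567 0.544 -0.619
  outer loop
   vertex 2.0 2.6 2.3
   vertex 1.1 2.8 3.3
   vertex 4.0 4.0 1.7
  endloop
 endfacet
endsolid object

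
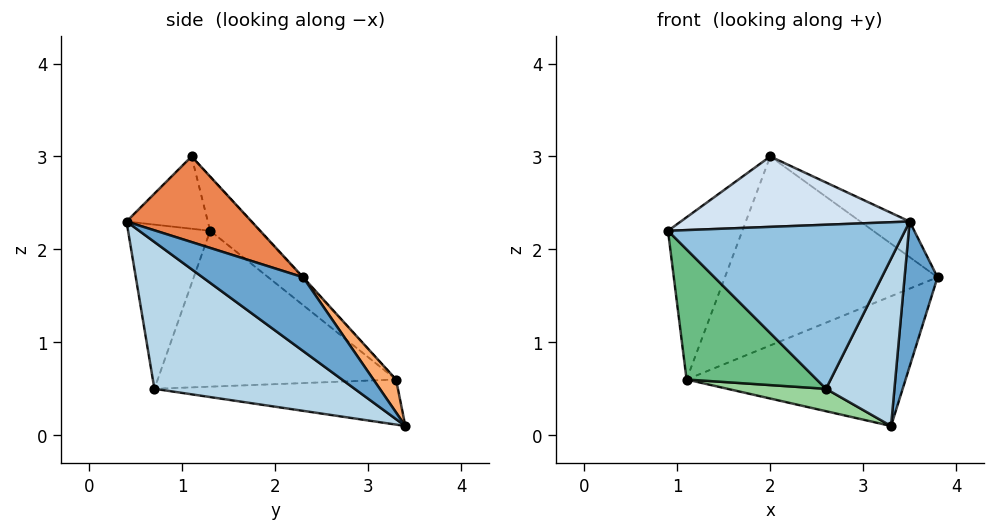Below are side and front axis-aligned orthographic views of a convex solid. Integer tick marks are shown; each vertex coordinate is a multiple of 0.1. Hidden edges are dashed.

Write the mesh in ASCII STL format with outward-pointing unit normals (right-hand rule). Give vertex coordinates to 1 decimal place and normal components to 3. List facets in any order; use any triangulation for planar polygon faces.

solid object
 facet normal 0.846 -0.277 -0.455
  outer loop
   vertex 3.3 3.4 0.1
   vertex 3.8 2.3 1.7
   vertex 3.5 0.4 2.3
  endloop
 endfacet
 facet normal -0.327 -0.945 0.006
  outer loop
   vertex 2.6 0.7 0.5
   vertex 3.5 0.4 2.3
   vertex 0.9 1.3 2.2
  endloop
 endfacet
 facet normal 0.837 -0.286 -0.466
  outer loop
   vertex 2.6 0.7 0.5
   vertex 3.3 3.4 0.1
   vertex 3.5 0.4 2.3
  endloop
 endfacet
 facet normal -0.327 -0.919 0.219
  outer loop
   vertex 2.0 1.1 3.0
   vertex 0.9 1.3 2.2
   vertex 3.5 0.4 2.3
  endloop
 endfacet
 facet normal 0.487 0.192 0.852
  outer loop
   vertex 2.0 1.1 3.0
   vertex 3.5 0.4 2.3
   vertex 3.8 2.3 1.7
  endloop
 endfacet
 facet normal 0.086 0.833 0.546
  outer loop
   vertex 1.1 3.3 0.6
   vertex 3.8 2.3 1.7
   vertex 3.3 3.4 0.1
  endloop
 endfacet
 facet normal -0.003 0.737 0.676
  outer loop
   vertex 1.1 3.3 0.6
   vertex 2.0 1.1 3.0
   vertex 3.8 2.3 1.7
  endloop
 endfacet
 facet normal -0.398 0.597 0.697
  outer loop
   vertex 1.1 3.3 0.6
   vertex 0.9 1.3 2.2
   vertex 2.0 1.1 3.0
  endloop
 endfacet
 facet normal -0.716 -0.391 -0.578
  outer loop
   vertex 1.1 3.3 0.6
   vertex 2.6 0.7 0.5
   vertex 0.9 1.3 2.2
  endloop
 endfacet
 facet normal -0.217 -0.088 -0.972
  outer loop
   vertex 1.1 3.3 0.6
   vertex 3.3 3.4 0.1
   vertex 2.6 0.7 0.5
  endloop
 endfacet
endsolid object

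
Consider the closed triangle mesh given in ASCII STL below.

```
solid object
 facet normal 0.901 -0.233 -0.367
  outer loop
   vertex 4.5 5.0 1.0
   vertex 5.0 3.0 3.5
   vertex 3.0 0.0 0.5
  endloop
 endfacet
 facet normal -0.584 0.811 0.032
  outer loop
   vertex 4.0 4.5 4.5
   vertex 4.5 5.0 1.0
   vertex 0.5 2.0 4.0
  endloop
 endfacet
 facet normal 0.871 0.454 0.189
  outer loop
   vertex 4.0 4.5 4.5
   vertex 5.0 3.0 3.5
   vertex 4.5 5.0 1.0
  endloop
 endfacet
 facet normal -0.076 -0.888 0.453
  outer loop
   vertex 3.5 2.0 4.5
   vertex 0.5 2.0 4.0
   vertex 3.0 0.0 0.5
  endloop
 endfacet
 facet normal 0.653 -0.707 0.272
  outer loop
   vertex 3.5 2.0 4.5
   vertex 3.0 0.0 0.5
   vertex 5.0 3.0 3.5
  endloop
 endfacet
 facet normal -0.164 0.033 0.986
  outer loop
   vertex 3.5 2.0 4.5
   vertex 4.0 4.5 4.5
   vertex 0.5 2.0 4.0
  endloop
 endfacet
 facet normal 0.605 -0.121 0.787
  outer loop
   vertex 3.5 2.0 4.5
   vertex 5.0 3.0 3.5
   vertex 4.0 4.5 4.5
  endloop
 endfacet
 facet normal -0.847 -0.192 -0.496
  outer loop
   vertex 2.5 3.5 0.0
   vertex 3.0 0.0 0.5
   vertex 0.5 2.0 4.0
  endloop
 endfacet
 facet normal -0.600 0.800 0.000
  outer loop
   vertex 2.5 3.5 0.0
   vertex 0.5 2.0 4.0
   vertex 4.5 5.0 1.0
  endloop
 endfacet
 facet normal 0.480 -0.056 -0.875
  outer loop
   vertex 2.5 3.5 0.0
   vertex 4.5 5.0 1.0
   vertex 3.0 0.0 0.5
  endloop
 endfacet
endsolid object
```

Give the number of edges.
15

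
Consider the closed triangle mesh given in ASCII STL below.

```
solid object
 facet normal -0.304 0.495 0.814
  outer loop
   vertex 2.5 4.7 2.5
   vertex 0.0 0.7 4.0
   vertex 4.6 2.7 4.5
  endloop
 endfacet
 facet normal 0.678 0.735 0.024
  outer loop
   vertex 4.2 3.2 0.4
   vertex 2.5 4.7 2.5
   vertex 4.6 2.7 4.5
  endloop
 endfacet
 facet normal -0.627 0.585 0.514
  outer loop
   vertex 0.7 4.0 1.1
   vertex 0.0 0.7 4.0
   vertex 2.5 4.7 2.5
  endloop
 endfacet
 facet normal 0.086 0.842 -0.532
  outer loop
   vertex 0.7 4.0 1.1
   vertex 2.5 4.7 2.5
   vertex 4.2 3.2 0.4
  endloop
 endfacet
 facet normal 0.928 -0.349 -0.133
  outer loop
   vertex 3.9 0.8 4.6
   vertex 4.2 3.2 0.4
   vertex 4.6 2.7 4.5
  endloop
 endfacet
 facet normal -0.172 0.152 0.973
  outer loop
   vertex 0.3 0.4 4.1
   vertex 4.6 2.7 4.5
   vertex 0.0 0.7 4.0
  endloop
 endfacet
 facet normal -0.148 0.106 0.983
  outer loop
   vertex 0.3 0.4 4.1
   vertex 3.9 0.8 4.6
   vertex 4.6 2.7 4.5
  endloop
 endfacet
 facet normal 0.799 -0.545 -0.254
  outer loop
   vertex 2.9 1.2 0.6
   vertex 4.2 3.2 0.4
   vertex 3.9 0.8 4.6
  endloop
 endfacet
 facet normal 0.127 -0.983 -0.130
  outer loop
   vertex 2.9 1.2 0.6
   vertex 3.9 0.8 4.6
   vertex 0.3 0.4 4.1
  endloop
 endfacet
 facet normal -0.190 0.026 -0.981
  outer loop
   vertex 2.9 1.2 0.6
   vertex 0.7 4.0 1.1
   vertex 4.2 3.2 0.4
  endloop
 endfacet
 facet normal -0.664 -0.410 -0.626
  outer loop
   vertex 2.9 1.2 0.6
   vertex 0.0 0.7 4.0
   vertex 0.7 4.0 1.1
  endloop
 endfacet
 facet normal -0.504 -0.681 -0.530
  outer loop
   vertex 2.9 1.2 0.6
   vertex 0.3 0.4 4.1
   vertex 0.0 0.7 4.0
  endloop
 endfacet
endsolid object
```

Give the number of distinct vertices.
8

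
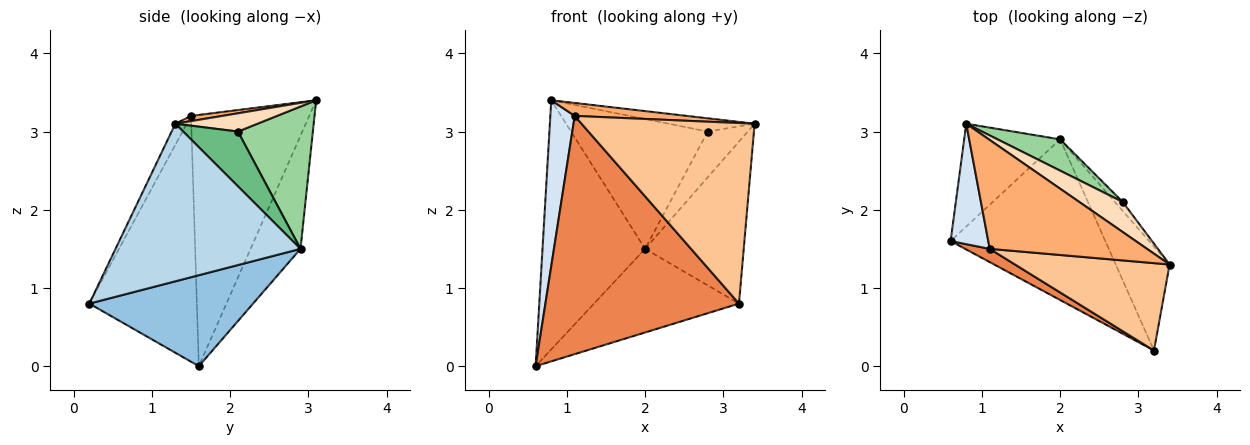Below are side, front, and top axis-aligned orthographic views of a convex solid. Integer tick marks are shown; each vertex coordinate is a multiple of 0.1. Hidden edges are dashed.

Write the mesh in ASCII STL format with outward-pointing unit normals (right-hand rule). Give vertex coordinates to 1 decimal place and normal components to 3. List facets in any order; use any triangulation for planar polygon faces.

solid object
 facet normal -0.410 0.843 -0.348
  outer loop
   vertex 2.0 2.9 1.5
   vertex 0.6 1.6 0.0
   vertex 0.8 3.1 3.4
  endloop
 endfacet
 facet normal 0.462 0.409 -0.786
  outer loop
   vertex 2.0 2.9 1.5
   vertex 3.2 0.2 0.8
   vertex 0.6 1.6 0.0
  endloop
 endfacet
 facet normal 0.845 0.450 -0.289
  outer loop
   vertex 2.0 2.9 1.5
   vertex 3.4 1.3 3.1
   vertex 3.2 0.2 0.8
  endloop
 endfacet
 facet normal -0.969 -0.200 0.145
  outer loop
   vertex 1.1 1.5 3.2
   vertex 0.8 3.1 3.4
   vertex 0.6 1.6 0.0
  endloop
 endfacet
 facet normal -0.485 -0.873 0.049
  outer loop
   vertex 1.1 1.5 3.2
   vertex 0.6 1.6 0.0
   vertex 3.2 0.2 0.8
  endloop
 endfacet
 facet normal 0.033 -0.118 0.992
  outer loop
   vertex 1.1 1.5 3.2
   vertex 3.4 1.3 3.1
   vertex 0.8 3.1 3.4
  endloop
 endfacet
 facet normal -0.059 -0.899 0.435
  outer loop
   vertex 1.1 1.5 3.2
   vertex 3.2 0.2 0.8
   vertex 3.4 1.3 3.1
  endloop
 endfacet
 facet normal 0.359 0.376 0.854
  outer loop
   vertex 2.8 2.1 3.0
   vertex 0.8 3.1 3.4
   vertex 3.4 1.3 3.1
  endloop
 endfacet
 facet normal 0.802 0.587 -0.115
  outer loop
   vertex 2.8 2.1 3.0
   vertex 3.4 1.3 3.1
   vertex 2.0 2.9 1.5
  endloop
 endfacet
 facet normal 0.470 0.858 0.207
  outer loop
   vertex 2.8 2.1 3.0
   vertex 2.0 2.9 1.5
   vertex 0.8 3.1 3.4
  endloop
 endfacet
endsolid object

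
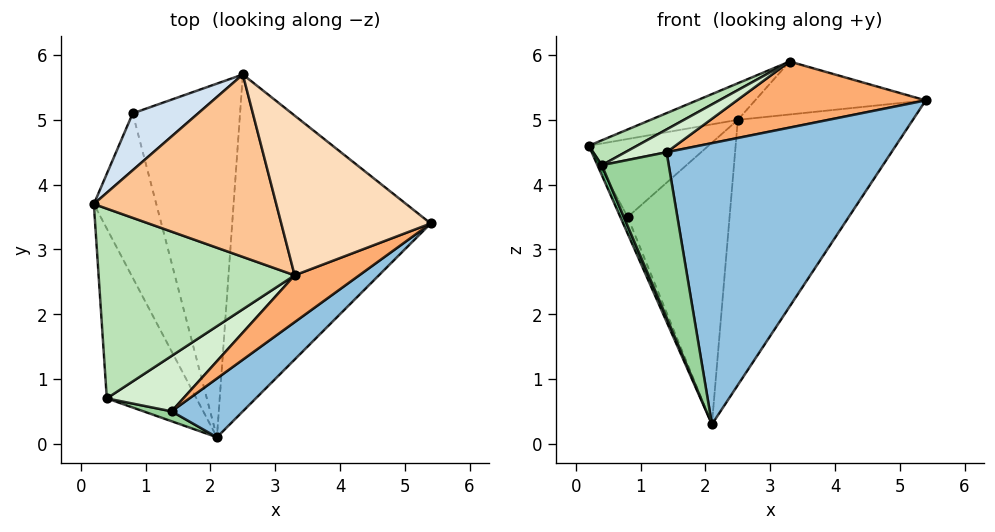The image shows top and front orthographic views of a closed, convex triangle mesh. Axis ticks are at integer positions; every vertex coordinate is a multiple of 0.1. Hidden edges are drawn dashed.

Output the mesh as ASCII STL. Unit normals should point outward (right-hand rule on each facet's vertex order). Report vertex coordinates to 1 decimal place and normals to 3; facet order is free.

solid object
 facet normal 0.496 0.537 -0.682
  outer loop
   vertex 2.5 5.7 5.0
   vertex 5.4 3.4 5.3
   vertex 2.1 0.1 0.3
  endloop
 endfacet
 facet normal 0.556 -0.814 0.170
  outer loop
   vertex 1.4 0.5 4.5
   vertex 2.1 0.1 0.3
   vertex 5.4 3.4 5.3
  endloop
 endfacet
 facet normal -0.900 0.044 -0.434
  outer loop
   vertex 0.8 5.1 3.5
   vertex 2.1 0.1 0.3
   vertex 0.2 3.7 4.6
  endloop
 endfacet
 facet normal -0.627 0.629 0.459
  outer loop
   vertex 0.8 5.1 3.5
   vertex 0.2 3.7 4.6
   vertex 2.5 5.7 5.0
  endloop
 endfacet
 facet normal 0.426 0.564 -0.708
  outer loop
   vertex 0.8 5.1 3.5
   vertex 2.5 5.7 5.0
   vertex 2.1 0.1 0.3
  endloop
 endfacet
 facet normal 0.430 -0.737 0.522
  outer loop
   vertex 3.3 2.6 5.9
   vertex 1.4 0.5 4.5
   vertex 5.4 3.4 5.3
  endloop
 endfacet
 facet normal -0.323 0.186 0.928
  outer loop
   vertex 3.3 2.6 5.9
   vertex 2.5 5.7 5.0
   vertex 0.2 3.7 4.6
  endloop
 endfacet
 facet normal 0.150 0.311 0.939
  outer loop
   vertex 3.3 2.6 5.9
   vertex 5.4 3.4 5.3
   vertex 2.5 5.7 5.0
  endloop
 endfacet
 facet normal -0.921 -0.023 -0.388
  outer loop
   vertex 0.4 0.7 4.3
   vertex 0.2 3.7 4.6
   vertex 2.1 0.1 0.3
  endloop
 endfacet
 facet normal -0.207 -0.977 0.059
  outer loop
   vertex 0.4 0.7 4.3
   vertex 2.1 0.1 0.3
   vertex 1.4 0.5 4.5
  endloop
 endfacet
 facet normal -0.419 -0.118 0.900
  outer loop
   vertex 0.4 0.7 4.3
   vertex 3.3 2.6 5.9
   vertex 0.2 3.7 4.6
  endloop
 endfacet
 facet normal -0.253 -0.368 0.895
  outer loop
   vertex 0.4 0.7 4.3
   vertex 1.4 0.5 4.5
   vertex 3.3 2.6 5.9
  endloop
 endfacet
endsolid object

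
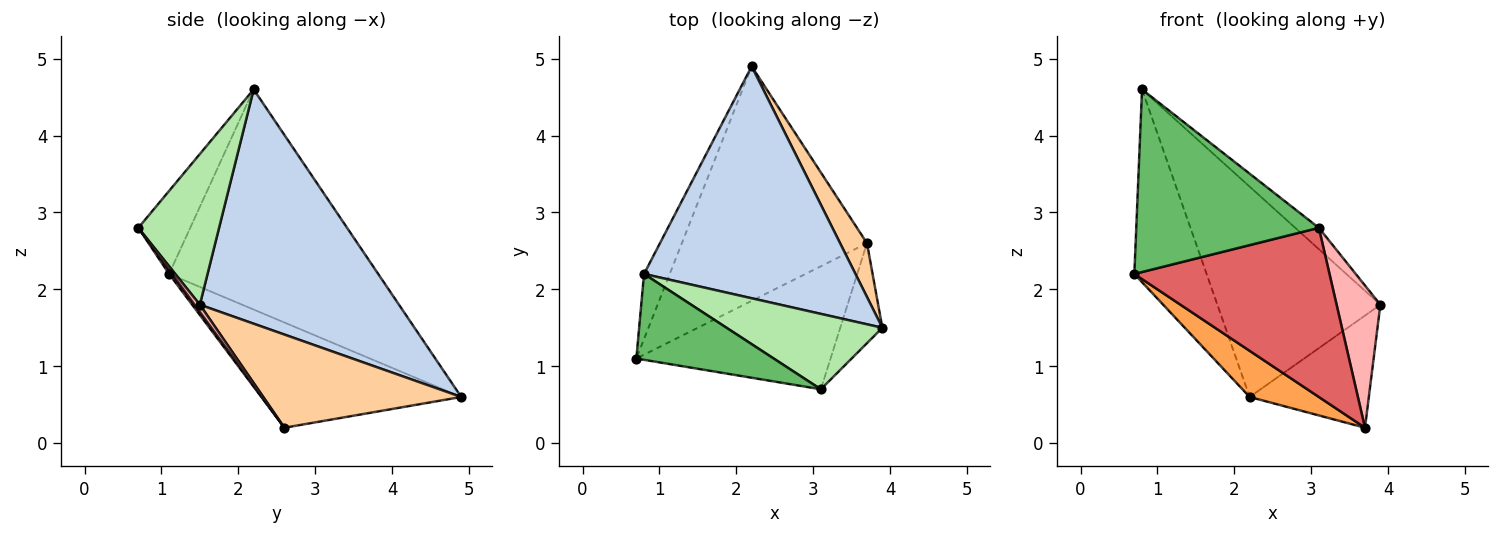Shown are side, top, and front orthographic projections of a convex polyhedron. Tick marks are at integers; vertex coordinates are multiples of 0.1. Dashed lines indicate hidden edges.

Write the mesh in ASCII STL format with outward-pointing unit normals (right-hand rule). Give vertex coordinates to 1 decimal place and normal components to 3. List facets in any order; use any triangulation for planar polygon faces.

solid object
 facet normal -0.939 0.325 -0.110
  outer loop
   vertex 0.8 2.2 4.6
   vertex 2.2 4.9 0.6
   vertex 0.7 1.1 2.2
  endloop
 endfacet
 facet normal 0.634 0.519 0.573
  outer loop
   vertex 0.8 2.2 4.6
   vertex 3.9 1.5 1.8
   vertex 2.2 4.9 0.6
  endloop
 endfacet
 facet normal -0.487 -0.169 -0.857
  outer loop
   vertex 3.7 2.6 0.2
   vertex 0.7 1.1 2.2
   vertex 2.2 4.9 0.6
  endloop
 endfacet
 facet normal 0.832 0.501 0.240
  outer loop
   vertex 3.7 2.6 0.2
   vertex 2.2 4.9 0.6
   vertex 3.9 1.5 1.8
  endloop
 endfacet
 facet normal -0.249 -0.876 0.412
  outer loop
   vertex 3.1 0.7 2.8
   vertex 0.8 2.2 4.6
   vertex 0.7 1.1 2.2
  endloop
 endfacet
 facet normal 0.681 0.199 0.704
  outer loop
   vertex 3.1 0.7 2.8
   vertex 3.9 1.5 1.8
   vertex 0.8 2.2 4.6
  endloop
 endfacet
 facet normal 0.012 -0.809 -0.588
  outer loop
   vertex 3.1 0.7 2.8
   vertex 0.7 1.1 2.2
   vertex 3.7 2.6 0.2
  endloop
 endfacet
 facet normal 0.099 -0.814 -0.572
  outer loop
   vertex 3.1 0.7 2.8
   vertex 3.7 2.6 0.2
   vertex 3.9 1.5 1.8
  endloop
 endfacet
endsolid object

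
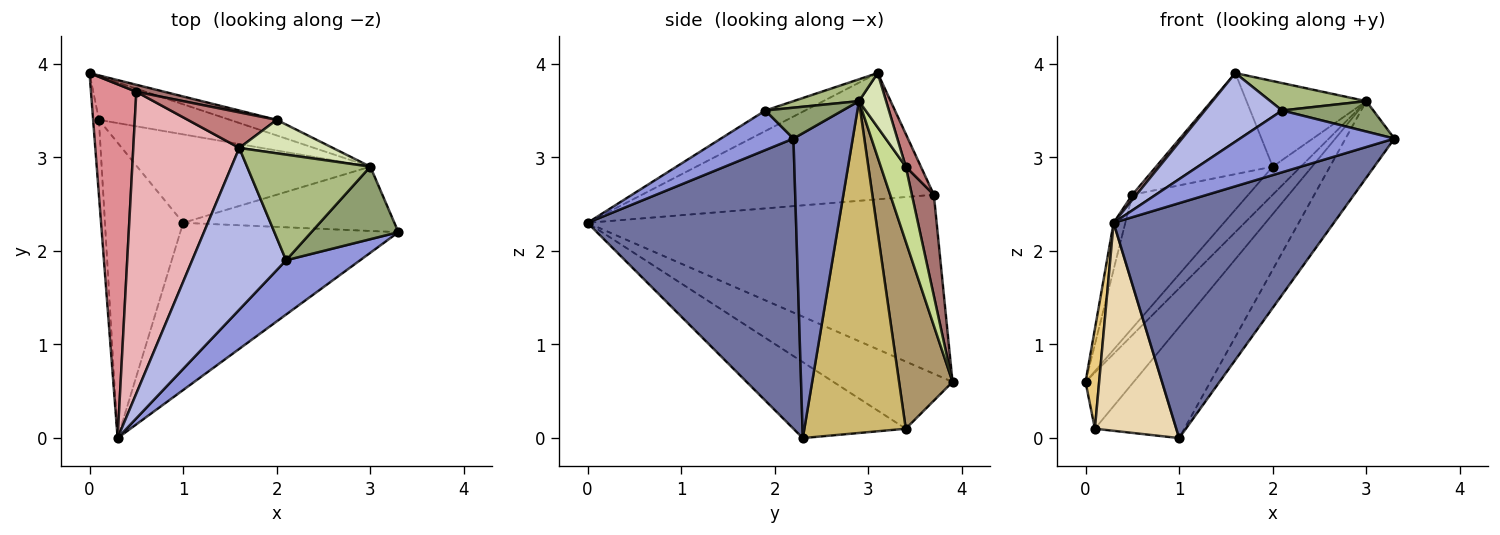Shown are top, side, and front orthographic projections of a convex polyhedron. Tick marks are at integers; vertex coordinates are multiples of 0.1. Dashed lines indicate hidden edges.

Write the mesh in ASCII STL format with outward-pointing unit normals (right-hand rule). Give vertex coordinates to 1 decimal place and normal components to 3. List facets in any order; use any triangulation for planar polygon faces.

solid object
 facet normal 0.611 -0.645 -0.459
  outer loop
   vertex 1.0 2.3 0.0
   vertex 3.3 2.2 3.2
   vertex 0.3 0.0 2.3
  endloop
 endfacet
 facet normal 0.680 0.561 -0.472
  outer loop
   vertex 3.0 2.9 3.6
   vertex 3.3 2.2 3.2
   vertex 1.0 2.3 0.0
  endloop
 endfacet
 facet normal 0.333 -0.708 0.623
  outer loop
   vertex 2.1 1.9 3.5
   vertex 0.3 0.0 2.3
   vertex 3.3 2.2 3.2
  endloop
 endfacet
 facet normal -0.197 -0.383 0.902
  outer loop
   vertex 2.1 1.9 3.5
   vertex 1.6 3.1 3.9
   vertex 0.3 0.0 2.3
  endloop
 endfacet
 facet normal 0.311 -0.368 0.876
  outer loop
   vertex 2.1 1.9 3.5
   vertex 3.3 2.2 3.2
   vertex 3.0 2.9 3.6
  endloop
 endfacet
 facet normal 0.169 -0.248 0.954
  outer loop
   vertex 2.1 1.9 3.5
   vertex 3.0 2.9 3.6
   vertex 1.6 3.1 3.9
  endloop
 endfacet
 facet normal 0.614 0.690 -0.383
  outer loop
   vertex 2.0 3.4 2.9
   vertex 3.0 2.9 3.6
   vertex 0.0 3.9 0.6
  endloop
 endfacet
 facet normal 0.206 0.911 0.356
  outer loop
   vertex 2.0 3.4 2.9
   vertex 1.6 3.1 3.9
   vertex 3.0 2.9 3.6
  endloop
 endfacet
 facet normal 0.659 0.593 -0.462
  outer loop
   vertex 0.1 3.4 0.1
   vertex 0.0 3.9 0.6
   vertex 3.0 2.9 3.6
  endloop
 endfacet
 facet normal 0.663 0.585 -0.466
  outer loop
   vertex 0.1 3.4 0.1
   vertex 3.0 2.9 3.6
   vertex 1.0 2.3 0.0
  endloop
 endfacet
 facet normal -0.990 -0.113 -0.085
  outer loop
   vertex 0.1 3.4 0.1
   vertex 0.3 0.0 2.3
   vertex 0.0 3.9 0.6
  endloop
 endfacet
 facet normal -0.622 -0.451 -0.640
  outer loop
   vertex 0.1 3.4 0.1
   vertex 1.0 2.3 0.0
   vertex 0.3 0.0 2.3
  endloop
 endfacet
 facet normal 0.186 0.981 0.052
  outer loop
   vertex 0.5 3.7 2.6
   vertex 2.0 3.4 2.9
   vertex 0.0 3.9 0.6
  endloop
 endfacet
 facet normal 0.121 0.936 0.329
  outer loop
   vertex 0.5 3.7 2.6
   vertex 1.6 3.1 3.9
   vertex 2.0 3.4 2.9
  endloop
 endfacet
 facet normal -0.969 0.032 0.245
  outer loop
   vertex 0.5 3.7 2.6
   vertex 0.0 3.9 0.6
   vertex 0.3 0.0 2.3
  endloop
 endfacet
 facet normal -0.766 -0.011 0.643
  outer loop
   vertex 0.5 3.7 2.6
   vertex 0.3 0.0 2.3
   vertex 1.6 3.1 3.9
  endloop
 endfacet
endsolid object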